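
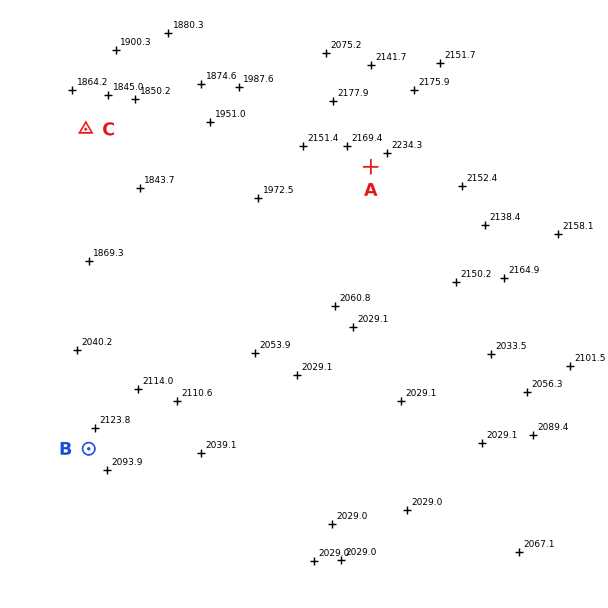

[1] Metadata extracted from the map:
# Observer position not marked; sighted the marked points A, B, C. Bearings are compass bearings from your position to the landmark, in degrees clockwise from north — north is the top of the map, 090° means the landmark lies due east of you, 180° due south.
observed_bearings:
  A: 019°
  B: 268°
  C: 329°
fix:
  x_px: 275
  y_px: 443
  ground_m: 2030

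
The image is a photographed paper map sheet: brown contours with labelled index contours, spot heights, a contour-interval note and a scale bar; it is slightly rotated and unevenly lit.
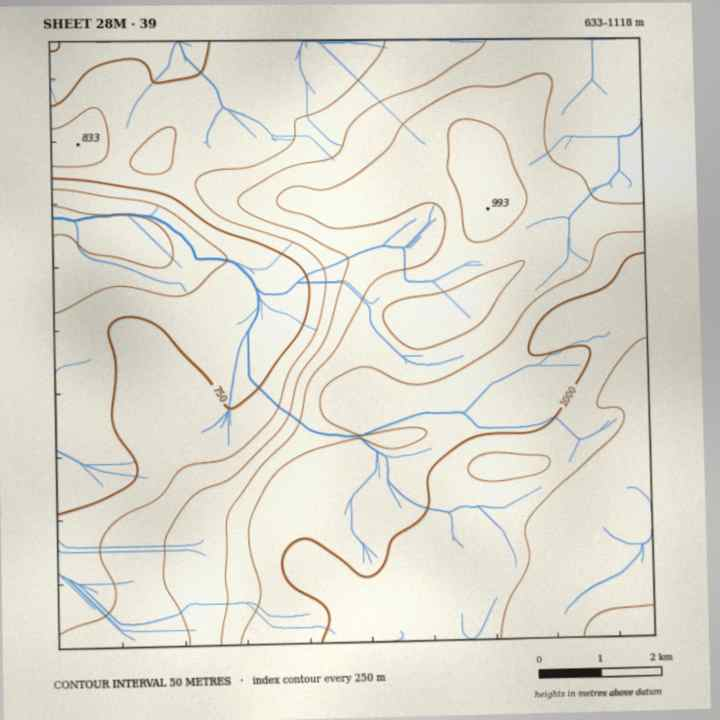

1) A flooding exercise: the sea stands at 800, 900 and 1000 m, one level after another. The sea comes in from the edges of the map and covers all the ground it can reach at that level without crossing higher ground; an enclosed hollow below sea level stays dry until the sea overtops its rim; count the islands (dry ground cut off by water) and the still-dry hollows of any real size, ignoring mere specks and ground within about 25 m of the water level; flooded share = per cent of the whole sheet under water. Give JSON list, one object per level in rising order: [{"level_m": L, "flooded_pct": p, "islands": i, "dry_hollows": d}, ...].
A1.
[{"level_m": 800, "flooded_pct": 30, "islands": 0, "dry_hollows": 0}, {"level_m": 900, "flooded_pct": 51, "islands": 0, "dry_hollows": 0}, {"level_m": 1000, "flooded_pct": 80, "islands": 0, "dry_hollows": 0}]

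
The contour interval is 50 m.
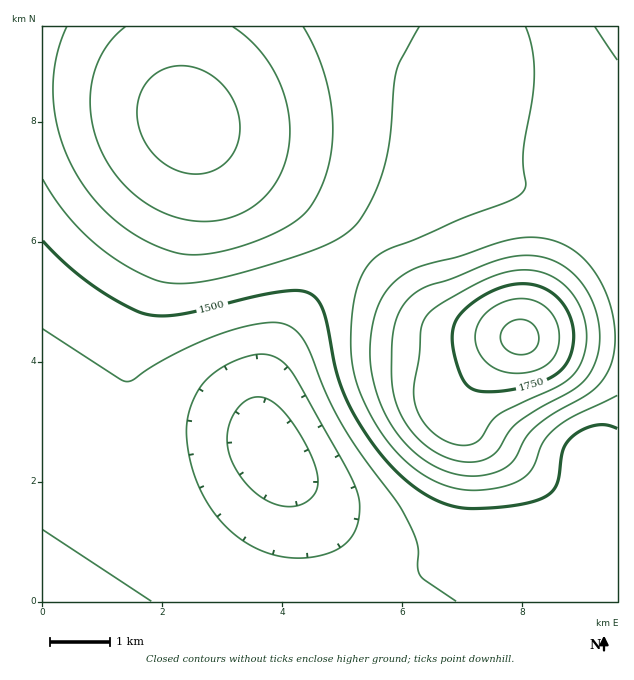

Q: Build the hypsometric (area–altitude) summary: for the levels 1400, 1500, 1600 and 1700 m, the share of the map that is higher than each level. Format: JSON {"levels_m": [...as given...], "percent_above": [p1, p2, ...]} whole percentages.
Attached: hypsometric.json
{"levels_m": [1400, 1500, 1600, 1700], "percent_above": [91, 62, 29, 9]}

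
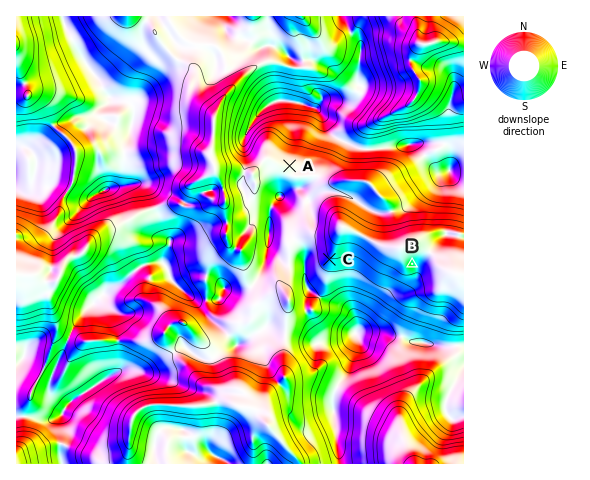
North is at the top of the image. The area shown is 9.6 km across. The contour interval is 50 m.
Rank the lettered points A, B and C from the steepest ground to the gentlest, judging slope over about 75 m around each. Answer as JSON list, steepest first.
["C", "B", "A"]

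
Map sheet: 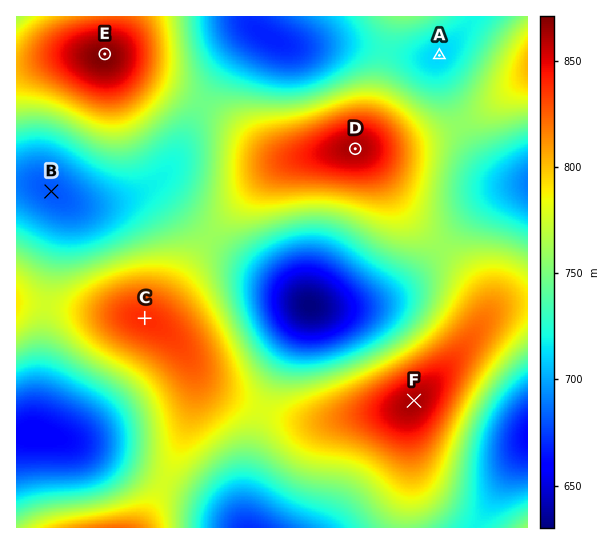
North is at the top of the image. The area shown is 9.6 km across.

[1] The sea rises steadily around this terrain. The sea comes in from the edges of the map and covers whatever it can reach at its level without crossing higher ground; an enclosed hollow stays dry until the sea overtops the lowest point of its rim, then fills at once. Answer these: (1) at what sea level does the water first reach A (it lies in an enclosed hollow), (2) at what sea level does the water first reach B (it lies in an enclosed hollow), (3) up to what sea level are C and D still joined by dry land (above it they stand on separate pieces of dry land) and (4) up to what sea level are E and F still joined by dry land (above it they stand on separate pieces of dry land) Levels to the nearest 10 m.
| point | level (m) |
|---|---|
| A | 720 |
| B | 690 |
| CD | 760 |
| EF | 750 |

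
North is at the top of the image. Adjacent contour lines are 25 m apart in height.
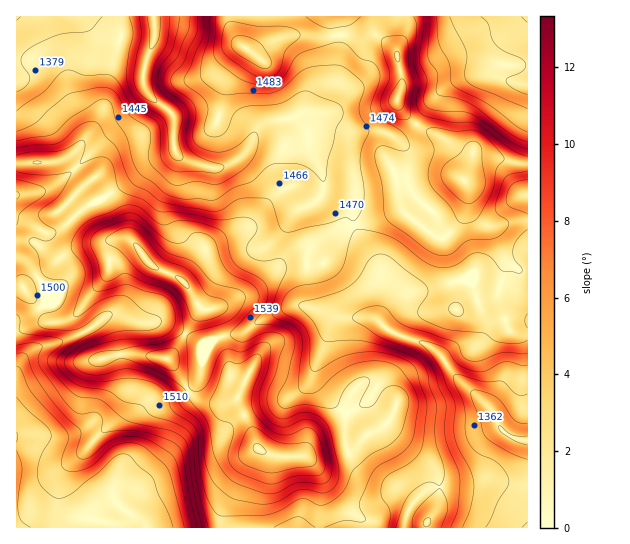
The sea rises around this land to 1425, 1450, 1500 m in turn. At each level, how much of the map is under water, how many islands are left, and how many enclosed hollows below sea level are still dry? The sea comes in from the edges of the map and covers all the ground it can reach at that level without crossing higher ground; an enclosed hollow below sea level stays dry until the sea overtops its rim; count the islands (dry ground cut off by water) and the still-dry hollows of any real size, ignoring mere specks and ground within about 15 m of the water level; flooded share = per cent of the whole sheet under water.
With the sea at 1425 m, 23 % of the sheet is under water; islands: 0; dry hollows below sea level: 0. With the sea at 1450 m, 34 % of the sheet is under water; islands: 0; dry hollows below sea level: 0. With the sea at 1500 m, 62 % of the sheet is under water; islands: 0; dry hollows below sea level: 0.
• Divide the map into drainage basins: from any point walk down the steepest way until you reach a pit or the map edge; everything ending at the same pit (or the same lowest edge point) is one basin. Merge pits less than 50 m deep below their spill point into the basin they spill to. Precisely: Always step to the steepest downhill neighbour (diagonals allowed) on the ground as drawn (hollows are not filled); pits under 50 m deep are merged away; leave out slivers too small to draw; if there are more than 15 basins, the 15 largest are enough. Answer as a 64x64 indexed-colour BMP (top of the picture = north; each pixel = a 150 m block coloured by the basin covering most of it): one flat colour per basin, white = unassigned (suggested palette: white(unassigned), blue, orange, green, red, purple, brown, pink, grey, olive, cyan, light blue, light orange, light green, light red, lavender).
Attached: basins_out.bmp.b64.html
<image width="64" height="64" href="data:image/bmp;base64,Qk12CAAAAAAAAHYAAAAoAAAAQAAAAEAAAAABAAQAAAAAAAAIAAATCwAAEwsAABAAAAAAAAAA////ALR3HwAOf/8ALKAsACgn1gC9Z5QAS1aMAMJ34wB/f38AIr28AM++FwDox64AeLv/AIrfmACWmP8A1bDFADMzMzMzMzMzMzMzMzMRERERERERERIiIiIiIiIiIiIiMzMzMzMzMzMzMzMzMxEREREREREREiIiIiIiIiIiIiIzMzMzMzMzMzMzMzMzERERERERERIiIiIiIiIiIiIiIjMzMzMzMzMzMzMzMzMxERERERERIiIiIiIiIiIiIiIiMzMzMzMzMzMzMzMzMzEREREREREiIiIiIiIiIiIiIiIzMzMzMzMzMzMzMzMzMxEREREREiIiIiIiIiIiIiIiIjMzMzMzMzMzMzMzMzMzEREREREiIiIiIiIiIiIiIiIiMzMzMzMzMzMzMzMzMzMxERERESIiIiIiIiIiIiIiIiIzMzMzMzMzMzMzMzMzMzERERESIiIiIiIiIiIiIiIiIjMzMzMzMzMzMzMzMzMzMxIiIhERESIiIiIiIiIiIiIiMzMzMzMzMzMzMzMzMzMzIiIiEREREiIiIiIiIiIiIiIzMzMzMzMzMzMzMzMzMzMiIiIhERERIiIiIiIiIiIiIjMzMzMzMzMzMzMzMzMzMiIiIiIRERIiIiIiIiIiIiIiMzMzMzMzMzMzMzMzMzMyIiIiIiEREiIiIiIiIiIiIiIzMzMzMzMzMzMzMzMzMyIiIiIiIhEiIiIiIiIiIiIiIjMzMzMzMzMzMzMzMzMzIiIiIiIiISIiIiIiIiIiIiIiMzMzMzMzMzMzMzMREREiIiIiIiIiIiIiIiIiIiIiIiIzMzMzMzMzMzMzMRERESIiIiIiIiIiIiIiIiIiIiIiIjMzMzMzMzMzMzMxERESIiIiIiIiIiIiIiIiIiIiIiIiMzMzMzMzMzMzMxERERIiIiIiIiIiIiIiIiIiIiIiIiIzMzMzMzMzMzMxEREREiIiIiIiIiIiIiIiIiIiIiIiIjMzMzMzMzMzMzEREREiIiIiIiIiIiIiIiIiIiIiIiIiMzMzMzMzMzMzMxERESIiIiIiIiIiIiIiIiIiIiIiIiIzMzMzMzMzMzMzMRERIiIiIiIiIiIiIiIiIiIiIiIiIjMzMzMzMzMzMzMxEREiIiIiIiIiIiIiIiIiIiIiIiIiMzMzMzMzMzMzMzMREiIiIiIiIiIiIiIiIiIiIiIiIiIzMzMzMzMzMzMzMxESIiIiIiIiIiIiIiIiIiIiIiIiIjMzMzMzMzMzMzMzMRIiIiIiIiIiIiIiIiIiIiIiIiIiMzMzMzMzMzMzMzMRERIiIiIiIiIiIiIiIiIiIiIiIiIzMzMzMzMzMzMzMxERERIiIiIiIiIiIiIiIiIiIiIiIjMzMzMzMzMzMzMxERERERIiIiIiIiIiIiIiIiIiIiIiMzMzMzMzMzMzMxERERERESIiIiIiIiIiIiIiIiIiIiIzMzMzMzMzMzMREREREREREiIiIiIiIiIiIiIiIiIiIjMzMzMzMzMzERERERERERERERESIiIiIiIiIiIiIiIiMzMzMzMzMzMRERERERERERERERIiIiIiIiIiIiIiIiIzMzMzMzMzMRERERERERERERERESIiIiIiIiIiIiIiIjMzMzMzERERERERERERERERERERIiIiIiIiESIiIiIiMzMzMxERERERERERERERERERERERIiIiIiEREiIiIiIzMzMxEREREREREREREREREREREREREiIiERERIhERETMzMxEREREREREREREREREREREREREREREREREhERERMzMzEREREREREREREREREREREREREREREREREREREREzMzMxERERERERERERERERERERERERERERERERERERETMzMzMRERERERERERERERERERERERERERERERERERERMzMzMzEREREREREREREREREREREREREREREREREREREzMzMzERERERERERERERERERERERERERERERERERERETMzMzERERERERERERERERERERERERERERERERERERERERERERERERERERERERERERERERERERERERERERREREQREREREREREREREREREREREREREREREREREREURERERBEREREREREREREREREREREREREREREREREREUREREREERERERERERERERERERERERERERERERERERFEREREREQRERERERERERERERERERERERERERERERERRERERERERBERERERERERERERERERERERERERERERERREREREREREERERERERERERERERERERERERERERERERREREREREREQRERERERERERERERERERERERERERERERFERERERERERBEREREREREREREREREREREREREREREREUREREREREREERERERERERERERERERERERERERERERERREREREREREQRERERERERERERERERERERERERERERERFERERERERERBEREREREREREREREREREREREREREREREUREREREREREERERERERERERERERERERERERERERERERREREREREREQRERERERERERERERERERERERERERERERRERERERERERBERERERERERERERERERERERERERERERFEREREREREREERERERERERERERERERERERERERERERREREREREREREQRERERERERERERERERERERERERERERFERERERERERERBEREREREREREREREREREREREREREREURERERERERERE"/>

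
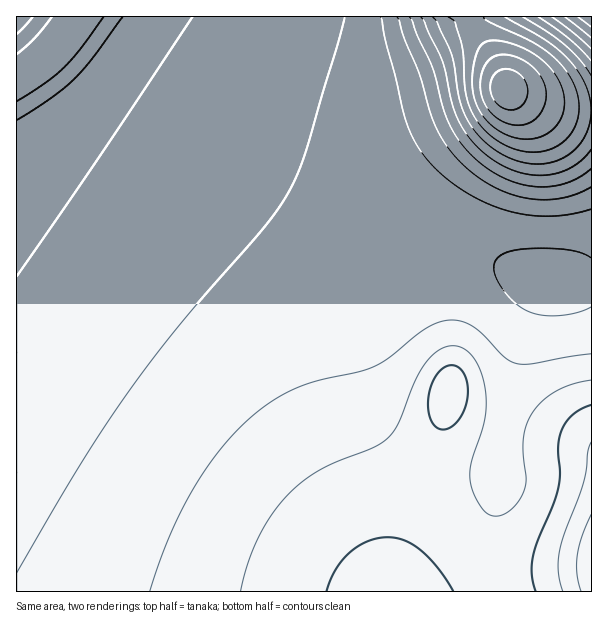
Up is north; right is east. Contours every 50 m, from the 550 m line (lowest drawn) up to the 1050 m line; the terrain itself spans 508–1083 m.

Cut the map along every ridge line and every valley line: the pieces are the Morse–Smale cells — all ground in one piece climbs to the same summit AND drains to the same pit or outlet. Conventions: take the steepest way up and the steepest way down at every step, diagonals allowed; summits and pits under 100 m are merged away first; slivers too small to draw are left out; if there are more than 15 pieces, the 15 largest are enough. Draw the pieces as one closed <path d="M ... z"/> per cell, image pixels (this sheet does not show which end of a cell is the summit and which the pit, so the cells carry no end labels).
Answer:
<path d="M95 72l-3 0-32 31-44 29 0 459 575 1 1-308-44-2-71-24-24-5-43-3-39-12-51-26-93-54-65-40z"/><path d="M468 16l-451 0-1 115 2 1 8-5 34-24 32-31 3 0 67 46 65 40 93 54 51 26 39 12 43 3 24 5 71 24 43 1 1-172-37-3-46-17-16-34-19-27z"/><path d="M591 16l-121 0-1 4 5 10 19 27 16 34 46 17 36 2z"/>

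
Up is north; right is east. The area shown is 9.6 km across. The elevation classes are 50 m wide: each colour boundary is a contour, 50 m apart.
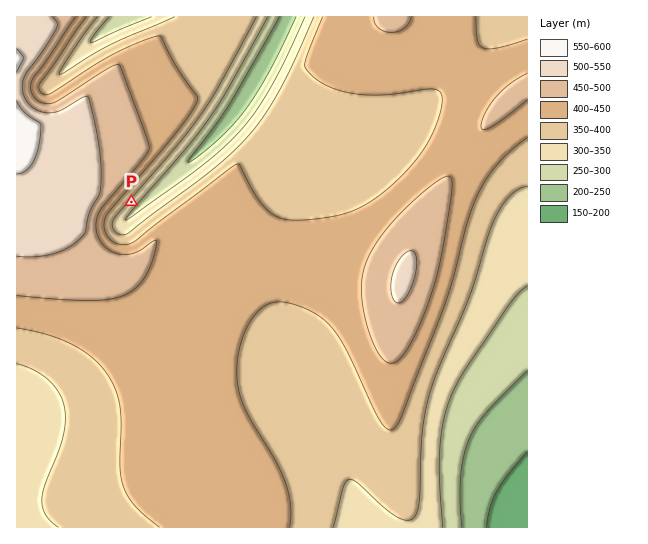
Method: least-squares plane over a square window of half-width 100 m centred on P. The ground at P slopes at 18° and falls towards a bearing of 131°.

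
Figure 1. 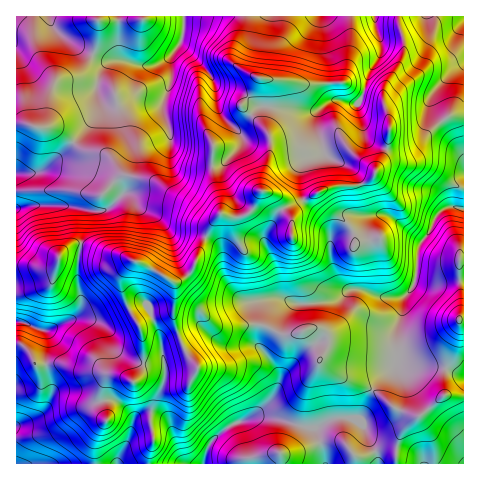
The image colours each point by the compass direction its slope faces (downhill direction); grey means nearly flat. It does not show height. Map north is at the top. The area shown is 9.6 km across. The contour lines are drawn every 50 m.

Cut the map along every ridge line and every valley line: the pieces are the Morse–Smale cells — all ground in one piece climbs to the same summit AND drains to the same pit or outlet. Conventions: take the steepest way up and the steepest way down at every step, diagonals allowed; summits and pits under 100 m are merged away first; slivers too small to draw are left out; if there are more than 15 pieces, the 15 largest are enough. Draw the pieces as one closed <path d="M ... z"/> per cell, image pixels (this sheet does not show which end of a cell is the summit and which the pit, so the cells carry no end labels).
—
<path d="M245 16l-228 0-1 107 40 6 24 19 29 8 14 19 32 7 53 35 8 0 5-4 7 4 17-1 8-7 7-16 5-2 12 8 15 23 3-15 10-8 28-13 27-1 13-7 14-28 2-31-5-18-3-3-24-7-13-9-36 3-21-5-23-1-9-2-19-11-4-9 13-24z"/><path d="M458 115l-7 0-10 6-22 22-7 4-17 2-5-2-1-4-17 35-12 7-27 1-28 13-10 8-3 15-15-23-12-8-5 2-7 16-5 5-6 3-14 0-7-4-10 12-20 47-9 8-8 3 4 14 21 12 12 14 10 5 37-4 23 10 12 0 15-5 11 0 4 2 5 6 0 10-9 14 1 2 15 11 37 16 7-9 14-12 3-7 2-37 4-13 1-13 12-18 2-26 4-12 9-12 6-15 6-6 10-4 12 2 0-91z"/><path d="M175 286l-3 26-18 5-16 8 5 15 0 27-6 11-4 4 13 8 7 12-3 21 4 18-5 14 1 9 246-1 0-14-13 0-7 5-12-28-7-6 4-2 11-28-37-16-15-11-1-2 9-14 0-10-5-6-4-2-11 0-15 5-12 0-23-10-37 4-10-5-12-14-19-11z"/><path d="M25 123l-9 1 1 142 35 2 6-5 2-10 6-5 9-4 6 0 62 19 30 19 9-2 9-8 16-40 10-16-11 0-13-11-38-23-32-7-14-19-29-8-24-19-15-1z"/><path d="M20 344l-4 0 1 120 132-1 0-8 5-14-4-18 3-21-2-5-8-10-19-11-26-5-14 0-22-7-26 1-6-12z"/><path d="M81 244l-10 1-11 8-10 31-22 8-12 2 0 49 6 2 8 8 6 12 26-1 22 7 14 0 10 3 12 1 14 6 9-14 0-27-2-11-15-27-5-16 0-8 12-18-15-6-15-2z"/><path d="M452 206l-10 4-6 6-6 15-10 14-5 36-12 18-1 13-6 18 0 32-3 7-9 6-11 14 22 19 19 8 7-1 24-20 19 1 0-76-5-1 3-12-3-47 5-2 0-49z"/><path d="M398 16l-152 0-1 17-12 21-1 7 7 7 19 10 29 2 21 5 36-3 13 9 21 5 5 4 1-10 15-23 5-17z"/><path d="M463 16l-64 1 0 8 5 17-1 14-19 34 0 13 5 16-1 24 3 5 12 1 9-2 7-4 16-17 13-10 16 0z"/><path d="M456 395l-14 1-21 19-11 7-8 9-6 17 20 7 7 9 40 0 1-67z"/><path d="M136 261l-3 0-10 12-2 13 11 28 5 9 3 1 14-7 18-5 3-8 0-20-14-10z"/><path d="M374 390l-6 8-7 20-4 2 7 6 12 28 7-5 13 0 6-18 15-14-22-9z"/><path d="M56 264l-4 4-35-2-1 27 12-1 22-8z"/><path d="M398 449l-2 0 1 15 25-1-6-8z"/><path d="M463 259l-4 1 3 44-2 15 4 0z"/>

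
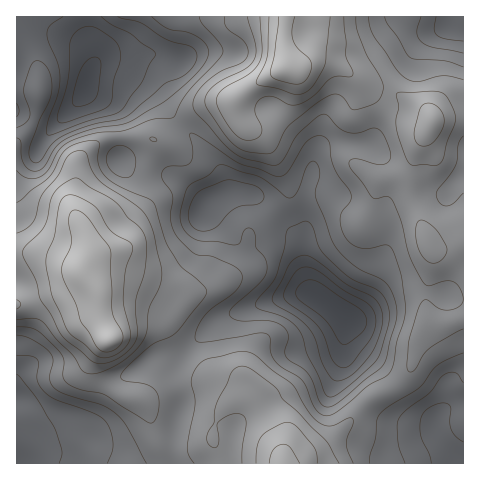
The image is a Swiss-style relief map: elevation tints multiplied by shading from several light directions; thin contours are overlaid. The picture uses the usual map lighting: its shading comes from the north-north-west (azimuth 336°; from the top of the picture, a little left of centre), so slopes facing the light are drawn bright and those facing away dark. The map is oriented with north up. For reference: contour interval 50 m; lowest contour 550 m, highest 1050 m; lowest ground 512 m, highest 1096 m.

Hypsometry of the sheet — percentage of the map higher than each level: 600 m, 96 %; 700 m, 83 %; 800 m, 59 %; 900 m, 24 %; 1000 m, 7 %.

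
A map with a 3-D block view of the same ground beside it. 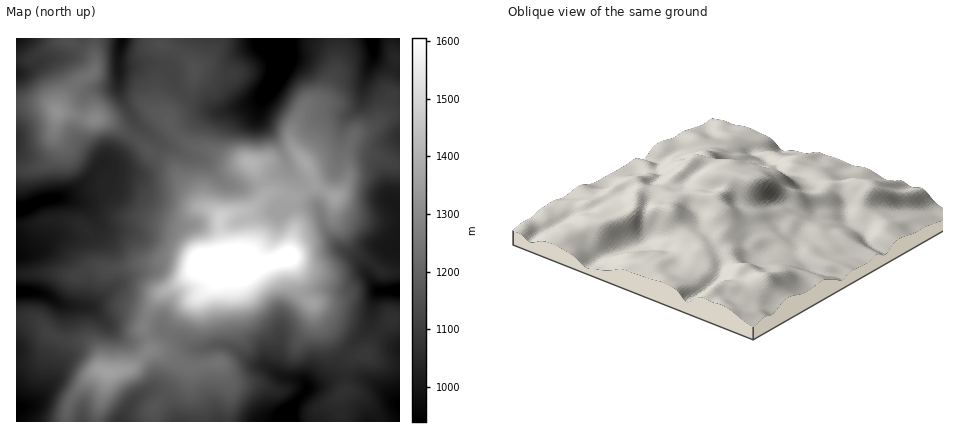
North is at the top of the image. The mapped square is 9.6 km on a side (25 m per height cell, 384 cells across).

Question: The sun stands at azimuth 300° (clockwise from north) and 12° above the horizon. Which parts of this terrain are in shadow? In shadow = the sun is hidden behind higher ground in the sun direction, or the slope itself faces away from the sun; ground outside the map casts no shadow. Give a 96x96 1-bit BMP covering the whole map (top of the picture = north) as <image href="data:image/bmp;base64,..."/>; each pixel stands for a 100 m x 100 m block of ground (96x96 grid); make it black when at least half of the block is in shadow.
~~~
<image width="96" height="96" href="data:image/bmp;base64,Qk2+BAAAAAAAAD4AAAAoAAAAYAAAAGAAAAABAAEAAAAAAIAEAAATCwAAEwsAAAIAAAAAAAAA////AAAAAAAAAgfwAAAD/HAAAAAAAgfwAAAD/nAAAAAAAwf4AAAD//gAAAAAAwP8AAAD/3gAAAAAAAP+AAAB/nwAAAAAAAP/AAAB/D4AAAAAAAH/gAAB/B4AAAAAAAH/4AAA8A4AAAAAAAH/8AAAYAAAAAAAAAD/8AAAAAAAAAAAAAB/8AAAAAAAAAAAAAA/8AAAAAAAAAAAAAAH4AAAAAAAAAAAAAAD4AABwAMAAAAAAAABwAABgAEAAAAAAAAAAAAAGAGAAAAAAAAAAAAAGAGAAAAAAAAAAAAAGAAAAAAAAAAAAAAAAAAAAAAAAAAAAAAAAgAA4AAAAAAAAAAAH+AB8AAAAAAAAAAAf/gA/AAAAAAAAAAH//4A/wAAAAAAAAB///4A/wAAAAAAAAH///8H/wAAAAAAAAP///8f/4AAAAAAAAf///8f//AAAAAAAAf///8f//gAAAAAAAf///8f//gAAAAAAAP///8P//gAAAAAAAHj//8H//gAAAAAAAAA//+H//wAAAAAAAAAf/////gAAAAAAAAAf/////kAAAAAAAAAf////+8AAAAAAAAAP////8cAAAAAAAAAH////4AAAAAAAAAAB////4AAAAAAAAAAAP///wAAAAAAAAAAAA///gAAAAAAAAAAAAf//AAAAAAAAAAAAAP//AAAAAAAAAAAAAP/+MAAAAAAAAAAAAH/9/AAAAAAAAAAAAH///AAAAAAAAAAAAH/v/gAAAAAAAAAAAH/P/4AAAAAAAAAAAH8P/8AAAAAAAAAAAD4P/8AAAAAAAAAAAB4H/8AAAAAAAAAAAAwf/4AAAAAAAAAAAAA//4AAAAAAAAAAAAA//4AAAAAAAAAAAAA//4AAAAAAAAAAAAAf/44AAAAAAAAAAAAf/4+AAAAAAAAAAAAP/weAAAAAAAAAAAAP/wOAAAAAAAAAAAAH/gABgAAAAAAAAAAD/AAD8AAAAAAAAAAD+AAB+AAAAAAAAAAD4AAB/AAAAAAAAAIBwAAA/gAAAAAAAAYBwAAAfwAAAAAAAAABgAAAfwAAAAAAAAABgAAAP4AAAAAAAAABAAAAP4AAAAAAAAABAAAAH8AAAAAAAAABAAAAH+AAAAAAAAAAAAAAD/AAAAAAAAAAAAAAB/AAAAAAAAAAAAAAB/gAAAAAAAAAAAAGA/gAAAAAAAAAAAAHAfAAAAAAAAAAAAACAPAAAAAAAAAAAAAAAAAAAAAAAAAAAAAAAAAAAAAAAAAAAAAAAAAAAAAAAAAAAAAAAAAAAACAAAAAAAAAAAAAAAH4AAAAAAAAAAAAAAD/AAAAAAAAAHgAAAB/wAAAAAAAAfgAAAB/wAAAAAAAA/gAAAA/4AAAAAAAA/gAAAAf4AABAAAAA/gAAAAP4AABgAAAAfgAAAAH4AABgAAAAfgAAAAAAAABwAAAAfgAAAAAAAABwAAAAfgAAAAAAAAAwAAAAfgAAAAAAAAAwAAAAfgAAAAAAAAAQAAAAPgAAABAAAAAQAAAAPgAAADgAAAAQAAAAPAAAAAAAAAAQA="/>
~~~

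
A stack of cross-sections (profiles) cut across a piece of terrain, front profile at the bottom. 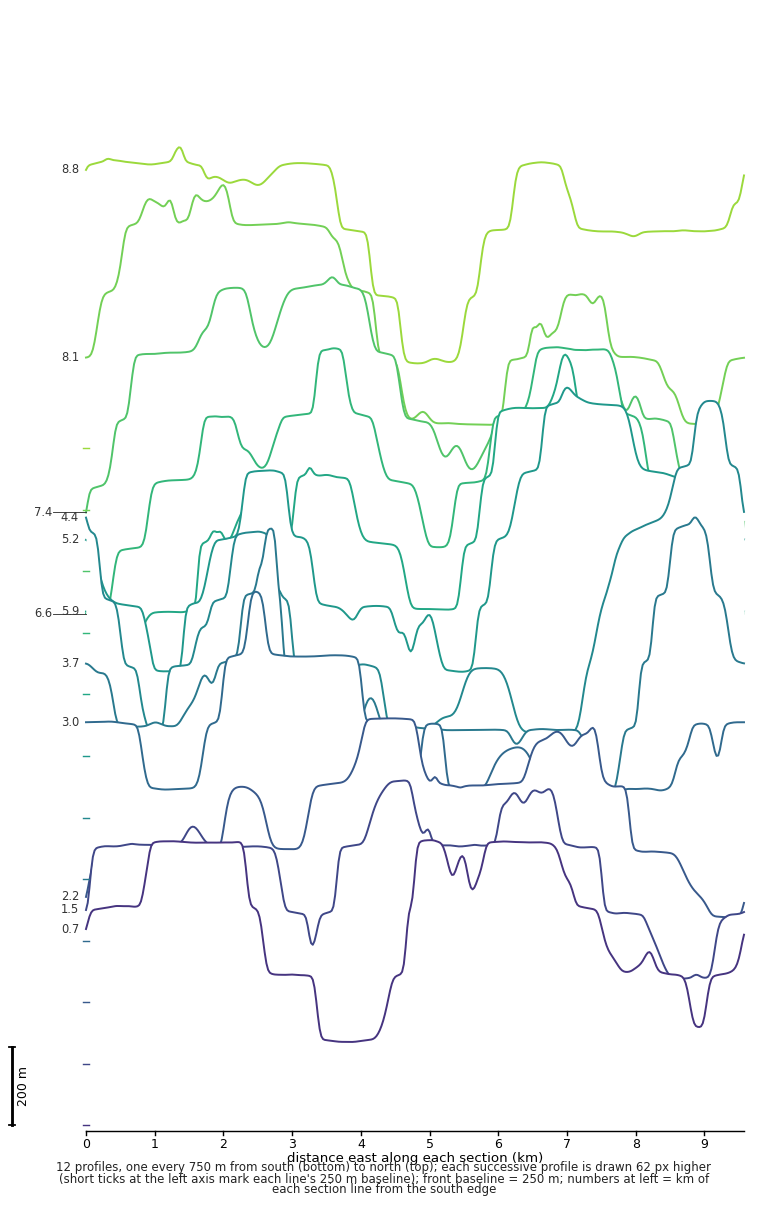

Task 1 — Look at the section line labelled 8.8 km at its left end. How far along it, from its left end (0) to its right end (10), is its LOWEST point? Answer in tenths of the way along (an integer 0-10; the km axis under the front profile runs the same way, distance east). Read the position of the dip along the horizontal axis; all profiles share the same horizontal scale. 5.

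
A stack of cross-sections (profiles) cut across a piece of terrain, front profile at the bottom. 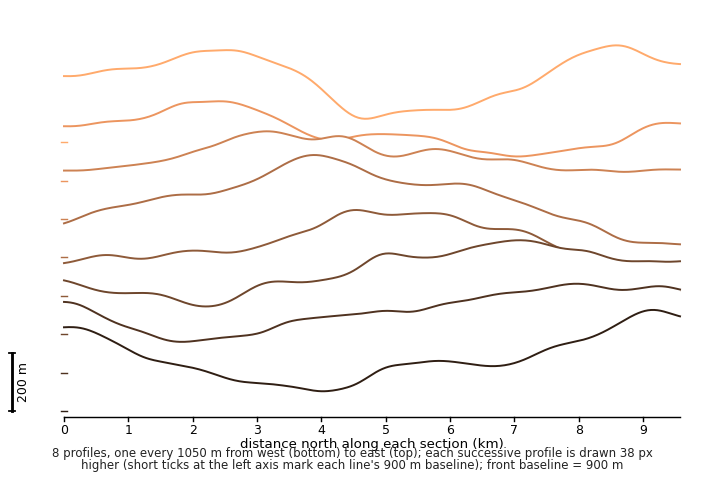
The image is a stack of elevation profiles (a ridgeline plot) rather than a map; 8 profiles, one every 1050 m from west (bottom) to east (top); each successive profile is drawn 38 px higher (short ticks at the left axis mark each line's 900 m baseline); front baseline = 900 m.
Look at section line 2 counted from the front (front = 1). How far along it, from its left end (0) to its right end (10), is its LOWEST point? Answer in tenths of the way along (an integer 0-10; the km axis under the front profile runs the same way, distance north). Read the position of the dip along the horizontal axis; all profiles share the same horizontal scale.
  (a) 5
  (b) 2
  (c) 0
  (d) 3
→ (b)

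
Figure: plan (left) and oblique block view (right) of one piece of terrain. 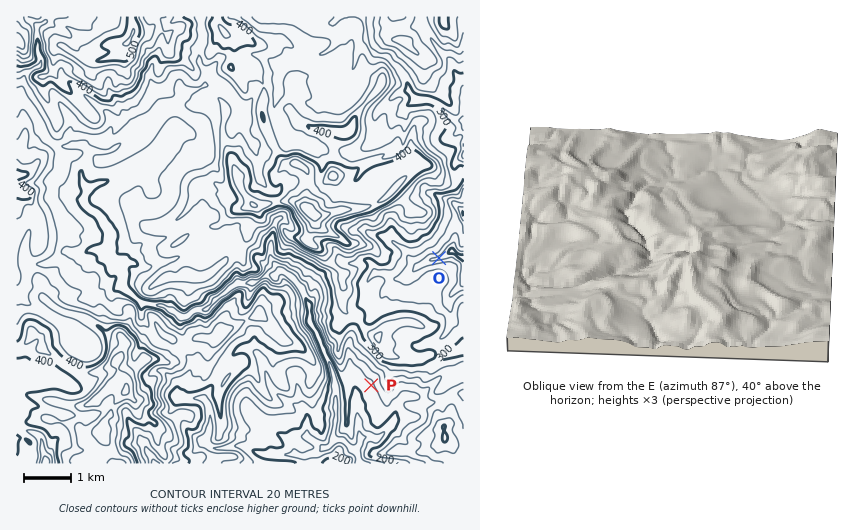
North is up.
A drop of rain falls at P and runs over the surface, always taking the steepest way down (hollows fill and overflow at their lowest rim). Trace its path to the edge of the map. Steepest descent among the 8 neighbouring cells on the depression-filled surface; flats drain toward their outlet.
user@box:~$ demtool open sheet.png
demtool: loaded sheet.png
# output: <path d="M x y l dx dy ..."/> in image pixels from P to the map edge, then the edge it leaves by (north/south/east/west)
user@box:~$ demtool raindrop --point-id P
<path d="M371 385l-7 7-4 1-4 4 1 22 1 1 0 12 2 1 0 12-3 2 1 16"/>
exit: south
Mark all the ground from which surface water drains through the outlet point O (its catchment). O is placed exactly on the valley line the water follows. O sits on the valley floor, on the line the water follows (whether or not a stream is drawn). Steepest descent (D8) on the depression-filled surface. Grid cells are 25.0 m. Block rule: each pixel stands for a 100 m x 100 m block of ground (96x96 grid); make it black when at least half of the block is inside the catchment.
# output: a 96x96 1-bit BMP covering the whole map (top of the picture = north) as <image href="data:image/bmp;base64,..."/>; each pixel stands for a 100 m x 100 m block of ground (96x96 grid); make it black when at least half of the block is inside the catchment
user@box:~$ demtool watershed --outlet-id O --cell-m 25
<image width="96" height="96" href="data:image/bmp;base64,Qk2+BAAAAAAAAD4AAAAoAAAAYAAAAGAAAAABAAEAAAAAAIAEAAATCwAAEwsAAAIAAAAAAAAA////AAAAAAAAAAAAAAAAAAAAAAAAAAAAAAAAAAAAAAAAAAAAAAAAAAAAAAAAAAAAAAAAAAAAAAAAAAAAAAAAAAAAAAAAAAAAAAAAAAAAAAAAAAAAAAAAAAAAAAAAAAAAAAAAAAAAAAAAAAAAAAAAAAAAAAAAAAAAAAAAAAAAAAAAAAAAAAAAAAAAAAAAAAAAAAAAAAAAAAAAAAAAAAAAAAAAAAAAAAAAAAAAAAAAAAAAAAAAAAAAAAAAAAAAAAAAAAAAAAAAAAAAAAAAAAAAAAAAAAAAAAAAAAAAAAAAAAAAAAAAAAAAAAAAAAAAAAAAAAAAAAAAAAAAAAAAAAAAAAAAAAAAAAAAAAAAAAAAAAAAAAAAAAAAAAAAAAAAAAAAAAAAAAAAAAAAAAAAAAAAAAAAAAAAAAAAAAAAAAAAAAAAAAAAAAAAAAAAAAAAAAAAAAAAAAAAAAAAAAAAAAAAAAAeAAAAAAAAAAAAAAA/AAAAAAAAAAAAAAA//AAAAAAAAAAAAAB//gAAAAAAAAAAAAH//wAAAAAAAAAAAAP//4AAAAAAAAAAAAP//4AAAAAAAAAAAAP//4AAAAAAAAAAAAP//4AAAAAAAAAAAAP//4AAAAAAAAAAAAP//4AAAAAAAAAAAAP//8AAAAAAAAAAAAP//8AAAAAAAAAAAAf//+AAAAAAAAAAAA///+AAAAAAAAAAAB///+AAAAAAAAAAAD///+AAAAAAAAAAAH///8AAAAAAAAAAAP///4AAAAAAAAAAAf///wAAAAAAAAAAA////gAAAAAAAAAAAf///AAAAAAAAAAAAf//+AAAAAAAAAAAAP//+AAAAAAAAAAAAP//+AAAAAAAAAAAAD//+AAAAAAAAAAAAAP/+AAAAAAAAAAAAAAP8AAAAAAAAAAAAAAD4AAAAAAAAAAAAAAAwAAAAAAAAAAAAAAAAAAAAAAAAAAAAAAAAAAAAAAAAAAAAAAAAAAAAAAAAAAAAAAAAAAAAAAAAAAAAAAAAAAAAAAAAAAAAAAAAAAAAAAAAAAAAAAAAAAAAAAAAAAAAAAAAAAAAAAAAAAAAAAAAAAAAAAAAAAAAAAAAAAAAAAAAAAAAAAAAAAAAAAAAAAAAAAAAAAAAAAAAAAAAAAAAAAAAAAAAAAAAAAAAAAAAAAAAAAAAAAAAAAAAAAAAAAAAAAAAAAAAAAAAAAAAAAAAAAAAAAAAAAAAAAAAAAAAAAAAAAAAAAAAAAAAAAAAAAAAAAAAAAAAAAAAAAAAAAAAAAAAAAAAAAAAAAAAAAAAAAAAAAAAAAAAAAAAAAAAAAAAAAAAAAAAAAAAAAAAAAAAAAAAAAAAAAAAAAAAAAAAAAAAAAAAAAAAAAAAAAAAAAAAAAAAAAAAAAAAAAAAAAAAAAAAAAAAAAAAAAAAAAAAAAAAAAAAAAAAAAAAAAAAAAAAAAAAAAAAAAAAAAAAAAAAAAAAAAAAAAAAAAAAAAAAAAAAAAAAAAAAAAAAAAAAAAAAAAAAAAAAAAAAAAAAAAAAAAAAAAAAAAAAAAAAAA="/>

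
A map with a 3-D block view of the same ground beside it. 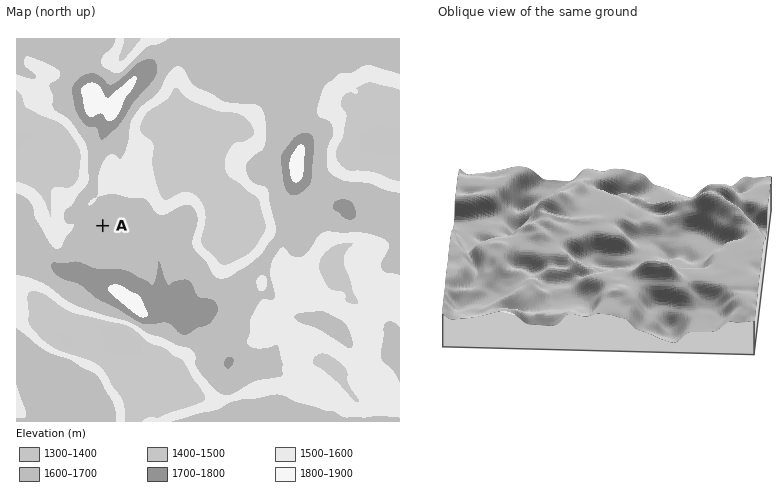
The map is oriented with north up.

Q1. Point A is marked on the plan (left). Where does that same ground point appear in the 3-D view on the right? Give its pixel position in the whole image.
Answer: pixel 615 202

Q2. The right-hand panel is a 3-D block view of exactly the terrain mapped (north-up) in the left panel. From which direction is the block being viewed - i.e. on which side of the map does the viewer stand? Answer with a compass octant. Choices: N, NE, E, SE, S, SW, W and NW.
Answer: E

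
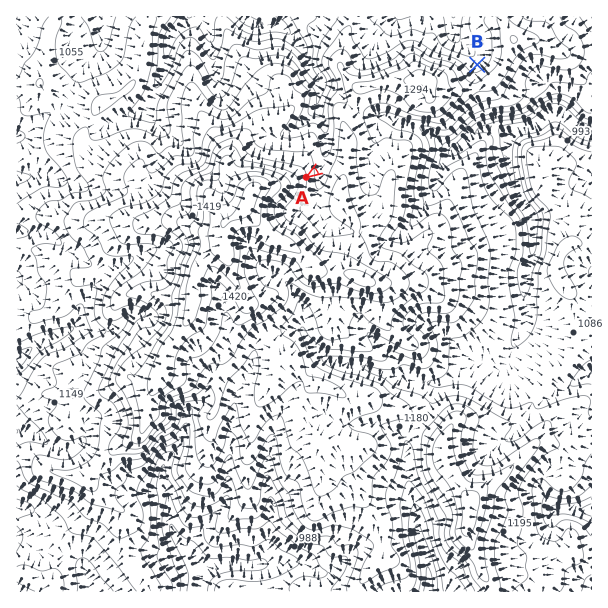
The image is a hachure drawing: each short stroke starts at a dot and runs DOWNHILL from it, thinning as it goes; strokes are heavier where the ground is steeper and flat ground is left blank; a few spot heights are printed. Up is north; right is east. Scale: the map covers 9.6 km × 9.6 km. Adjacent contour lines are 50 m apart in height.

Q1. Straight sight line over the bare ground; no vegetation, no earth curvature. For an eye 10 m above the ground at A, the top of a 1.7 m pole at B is hidden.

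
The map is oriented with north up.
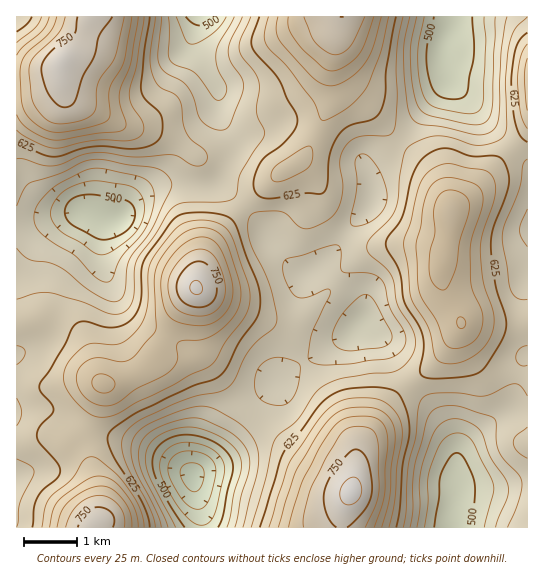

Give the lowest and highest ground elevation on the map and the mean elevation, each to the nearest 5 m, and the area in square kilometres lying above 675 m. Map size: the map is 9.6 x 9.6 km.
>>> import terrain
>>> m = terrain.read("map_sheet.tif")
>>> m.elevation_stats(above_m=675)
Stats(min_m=415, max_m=785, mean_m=615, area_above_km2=18.3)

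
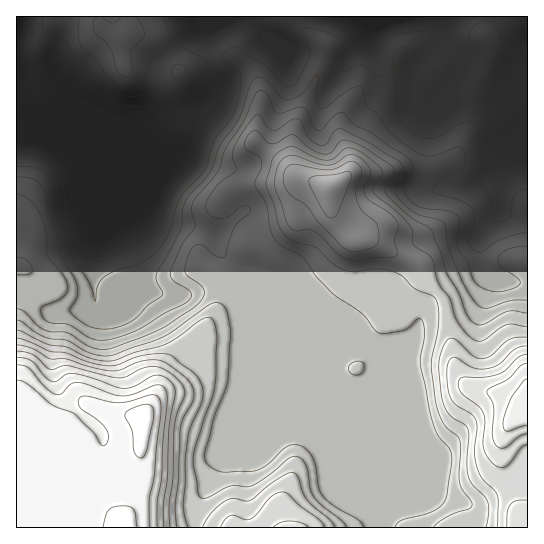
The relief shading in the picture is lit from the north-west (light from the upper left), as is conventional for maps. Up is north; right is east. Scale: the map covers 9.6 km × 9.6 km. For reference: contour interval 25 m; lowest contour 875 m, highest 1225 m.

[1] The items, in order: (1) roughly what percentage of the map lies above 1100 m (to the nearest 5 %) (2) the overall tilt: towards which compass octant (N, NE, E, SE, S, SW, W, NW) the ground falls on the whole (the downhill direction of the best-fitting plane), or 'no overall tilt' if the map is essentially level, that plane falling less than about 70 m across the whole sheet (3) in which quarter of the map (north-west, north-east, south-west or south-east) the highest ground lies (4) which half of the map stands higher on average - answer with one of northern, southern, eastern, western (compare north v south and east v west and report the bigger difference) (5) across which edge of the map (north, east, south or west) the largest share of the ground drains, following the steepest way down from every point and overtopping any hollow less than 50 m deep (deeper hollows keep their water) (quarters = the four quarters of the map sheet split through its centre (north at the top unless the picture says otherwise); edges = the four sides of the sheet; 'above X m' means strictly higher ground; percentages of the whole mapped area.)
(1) Ground above 1100 m makes up about 15 % of the sheet.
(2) The general tilt is down to the north (the land rises towards the south).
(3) The highest point lies in the south-west quarter of the map.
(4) On average the southern half of the map is the higher ground.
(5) Most of the ground drains across the western edge.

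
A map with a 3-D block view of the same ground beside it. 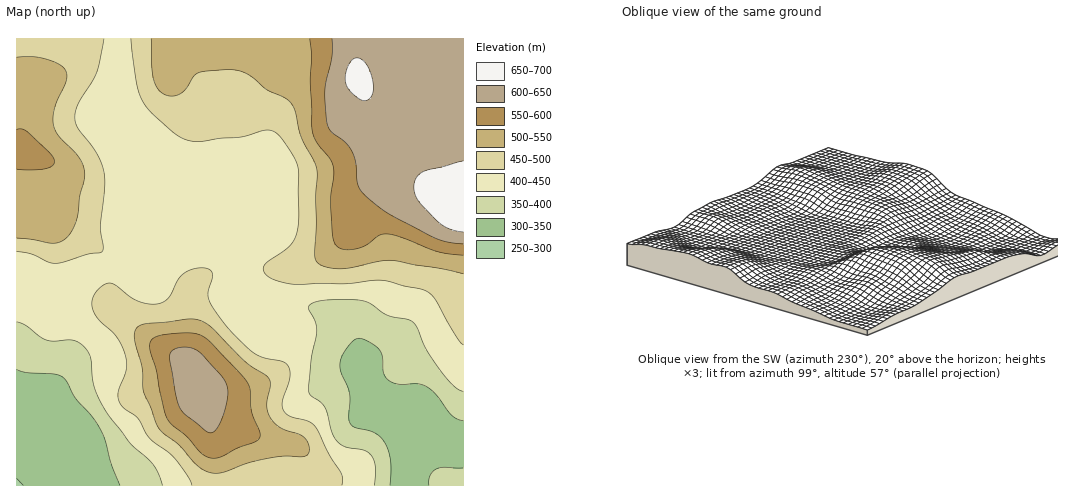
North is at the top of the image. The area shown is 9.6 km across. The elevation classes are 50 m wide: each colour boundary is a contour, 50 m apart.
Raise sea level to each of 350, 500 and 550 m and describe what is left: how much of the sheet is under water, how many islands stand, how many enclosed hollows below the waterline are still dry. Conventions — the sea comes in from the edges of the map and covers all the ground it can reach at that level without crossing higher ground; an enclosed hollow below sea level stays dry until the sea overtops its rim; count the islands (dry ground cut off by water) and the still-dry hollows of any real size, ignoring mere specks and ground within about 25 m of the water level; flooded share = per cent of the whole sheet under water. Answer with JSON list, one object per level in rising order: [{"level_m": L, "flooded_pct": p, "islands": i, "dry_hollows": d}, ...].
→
[{"level_m": 350, "flooded_pct": 9, "islands": 0, "dry_hollows": 0}, {"level_m": 500, "flooded_pct": 66, "islands": 1, "dry_hollows": 0}, {"level_m": 550, "flooded_pct": 80, "islands": 1, "dry_hollows": 0}]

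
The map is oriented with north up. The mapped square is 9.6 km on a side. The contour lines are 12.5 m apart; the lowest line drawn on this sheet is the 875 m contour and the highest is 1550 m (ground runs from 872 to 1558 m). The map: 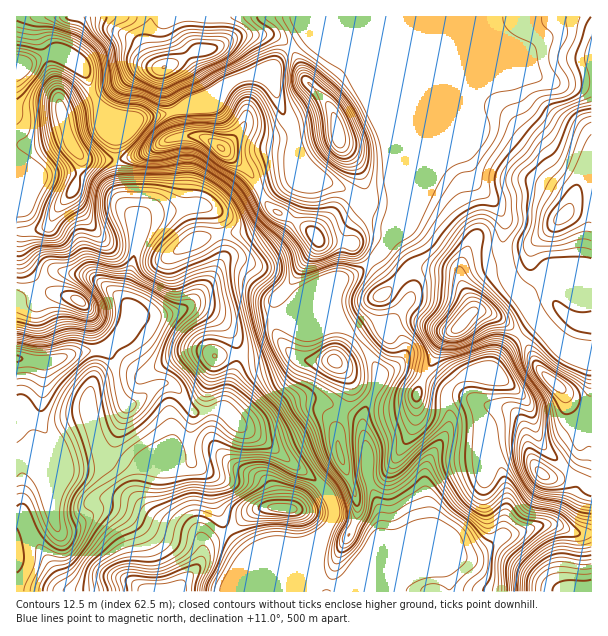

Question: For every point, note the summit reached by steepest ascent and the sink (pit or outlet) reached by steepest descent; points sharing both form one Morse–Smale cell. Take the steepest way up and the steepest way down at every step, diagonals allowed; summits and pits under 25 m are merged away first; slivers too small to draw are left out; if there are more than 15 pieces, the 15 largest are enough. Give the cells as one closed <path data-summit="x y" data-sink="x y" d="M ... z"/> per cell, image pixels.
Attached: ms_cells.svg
<path data-summit="461 326" data-sink="17 359" d="M591 16l-240 0-1 8 4 8 14 22 24 60 0 44 5 30 0 24-5 15 4 7-10 12-26 25-51 21-10 9-26-24-16-11-18-7-12 0-7 4 3-5-3-34-3-9-7-7-15-3-51 11-6 6 0 20-12 45 0 13 4 8 0 7-6 17-20 17-26 3-25 9-21 0-15-3-1 70 16-7 7-9 3 13 12 23 21-12 38-12 9-10 3-5-4 14 0 17 5 7 11 11 21 12 15 0 15-6 4-3 0-50 14 1 18-4 6-27 8-21 0-10-4-14-10-12-12-11 21 12 37-7 59 1 9 3 23 22 18 27 0 10-13 27-4 14-3-4-32-15-24-5-18 6-25 17-19 5 29 19 23 19 21 14 11 11 7 14 2 13-15 24-3 24-9 21 0 6 142 1 1-7-6-15-20 0 34-14 15-2 25-14 6-6 2-45-16-51-7-6-31-2-7 4 5-9-4-33 12-13 9-5 12 0 12-4 14-20 31-27 0-5-8-19-16-15-2-6-6-26 1-31-7-15-23-23-11-31-6 0-19 10 25-61 13-16 11-5 21-1 16-6 32 11 34-2z"/><path data-summit="153 591" data-sink="17 359" d="M123 412l-10 12-38 12-21 12-12-23-3-13-7 9-16 8 1 163 290-1 0-6 9-21 2-24-16 7-23 0-24 11-4 0-23-27-8-15-6-18 0-13-3-8-20-15-18 8-15 0-21-12-16-18z"/><path data-summit="564 215" data-sink="17 359" d="M530 73l-21 6-15 0-17 6-13 16-24 60 18-9 6 1 11 30 23 23 6 10 0 36 8 32 12 10 17 27 17 17 17 10 16 1 1-266-35 1z"/><path data-summit="221 147" data-sink="17 359" d="M263 74l-12 0-15 5-27 19-35 12-2 3 8 25-15 2-21 14-16 4-9 0-3 3 5 36 3 7 12 15 1 7 2-7 5-3 42-10 15-1 17 6 7 0 48-25 22-9-1-48-12-19-10-29z"/><path data-summit="338 135" data-sink="17 359" d="M312 36l-4 0-11 7-13 11-14 16-10 4 9 4 5 6 8 26 12 19 1 23 7 12 19 17 23 7 28 24 21 8 4-8 0-24-3-11-2-33-26-67-6-9-7-1-19-16-3-4 1-5-11-2z"/><path data-summit="164 68" data-sink="17 359" d="M350 16l-198 0-4 14 0 17 8 16 7 5 0 15 10 29 36-14 27-19 15-5 9 0 10-4 14-16 24-18 24 6-1 5 13 14 18 10 30 73 0-30-24-60-14-22z"/><path data-summit="285 509" data-sink="17 359" d="M221 409l-28 4-3 15 0 28 2 6 19 15 3 8 2 19 12 27 23 27 4 0 24-11 23 0 16-7 16-24 0-9-9-18-11-11-21-14-23-19-27-17z"/><path data-summit="335 360" data-sink="17 359" d="M284 318l-24 1-21 6-6 0-14-7-2 0 13 14 8 18-2 16-6 15-6 27-2 2 15 14 9 2 23-10 22-14 15-4 21 5 32 15 3 4 4-14 13-27 0-10-12-20-29-29-9-3z"/><path data-summit="72 146" data-sink="17 62" d="M57 54l-7 0-24 10-10-1 1 169 19-2 13-5 6-13 21-27 5-28 8 3 27-1 0-19-2-9-8-18-6-5-9-18-7-21-10-8z"/><path data-summit="317 237" data-sink="17 359" d="M296 152l-2 26-21 8-43 24-18 0 5 5 3 9 3 18-1 19 5-2 12 0 21 9 13 9 26 24 7-7 27-11 7-5 6-47 4-7 17-15-23-21-23-7-19-17z"/><path data-summit="554 383" data-sink="17 359" d="M534 312l2 11-31 27-14 20-16 5 26 4 8 5 17 17 4 7 5 21 7 17 32 33 3 6-3 10-14 23-8 6 24 10 15 0 1-184-11-1-14-5-9-6z"/><path data-summit="72 146" data-sink="17 359" d="M83 157l-3 1 0 10-4 17-21 27-6 13-13 5-20 3 1 67 13-6 21-20 11-3 27 5 13 7 25 20-1-16 12-45-2-23-14-18-6-40-27-1z"/><path data-summit="164 68" data-sink="17 62" d="M150 16l-133 0-1 46 2 2 8 0 24-10 12 1 12 6 10 8 16 39 5 4 9 4 17 4 37-6 4-3 0-3-9-25 0-15-7-5-8-16z"/><path data-summit="542 474" data-sink="17 359" d="M474 374l-7 0-9 5-12 13 0 12 4 7 0 14-4 7 6-2 21 0 10 2 7 6 16 51-2 45 12 0 41-12 17-27 3-7-3-9-32-33-7-17-5-21-4-7-22-21z"/><path data-summit="591 591" data-sink="17 359" d="M555 524l-12 0-21 8-18 3-31 19-15 2-31 13 17 1 6 22 141 0 1-58-16 0z"/>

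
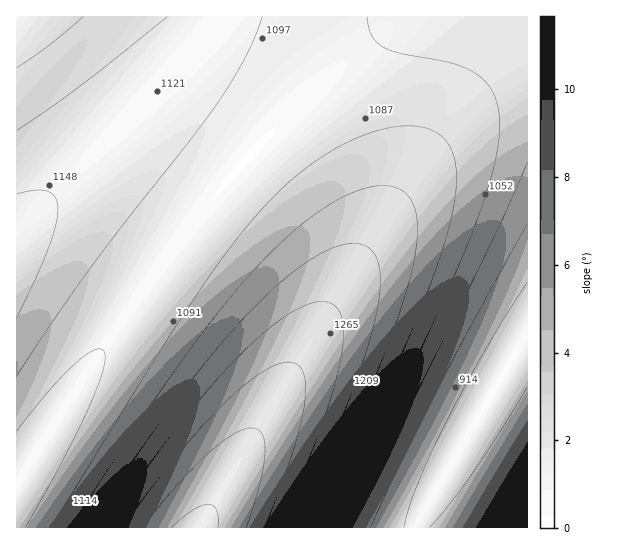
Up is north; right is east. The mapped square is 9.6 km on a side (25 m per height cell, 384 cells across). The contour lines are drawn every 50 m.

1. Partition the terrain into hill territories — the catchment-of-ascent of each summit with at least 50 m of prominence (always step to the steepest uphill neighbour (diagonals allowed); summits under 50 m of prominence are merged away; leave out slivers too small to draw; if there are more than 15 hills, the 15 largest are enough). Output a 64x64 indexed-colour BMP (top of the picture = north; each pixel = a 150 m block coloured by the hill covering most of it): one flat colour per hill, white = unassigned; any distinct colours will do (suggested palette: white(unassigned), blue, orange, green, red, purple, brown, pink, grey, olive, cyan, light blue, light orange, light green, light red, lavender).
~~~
<image width="64" height="64" href="data:image/bmp;base64,Qk12CAAAAAAAAHYAAAAoAAAAQAAAAEAAAAABAAQAAAAAAAAIAAATCwAAEwsAABAAAAAAAAAA////ALR3HwAOf/8ALKAsACgn1gC9Z5QAS1aMAMJ34wB/f38AIr28AM++FwDox64AeLv/AIrfmACWmP8A1bDFABEREREREREREREREREREREREREREREREREzMzMzMzMzERERERERERERERERERERERERERERERERERMzMzMzMzMREREREREREREREREREREREREREREREREREzMzMzMzMxERERERERERERERERERERERERERERERERERMzMzMzMzEREREREREREREREREREREREREREREREREREzMzMzMzMRERERERERERERERERERERERERERERERERERMzMzMzMyERERERERERERERERERERERERERERERERERETMzMzMzIRERERERERERERERERERERERERERERERERERMzMzMzMiERERERERERERERERERERERERERERERERERETMzMzMyIhERERERERERERERERERERERERERERERERERMzMzMzIiERERERERERERERERERERERERERERERERERETMzMzMiIhERERERERERERERERERERERERERERERERERMzMzMyIiERERERERERERERERERERERERERERERERERETMzMzIiIhEREREREREREREREREREREREREREREREREREzMzMiIiIRERERERERERERERERERERERERERERERERETMzMyIiIhEREREREREREREREREREREREREREREREREREzMzIiIiIRERERERERERERERERERERERERERERERERETMzMiIiIiEREREREREREREREREREREREREREREREREREzMyIiIiIRERERERERERERERERERERERERERERERERERMzIiIiIiEREREREREREREREREREREREREREREREREREzMiIiIiIhERERERERERERERERERERERERERERERERERMyIiIiIiEREREREREREREREREREREREREREREREREREzIiIiIiIhERERERERERERERERERERERERERERERERERMiIiIiIiIRERERERERERERERERERERERERERERERERESIiIiIiIhERERERERERERERERERERERERERERERERERIiIiIiIiIREREREREREREREREREREREREREREREREREiIiIiIiIiERERERERERERERERERERERERERERERERESIiIiIiIiIRERERERERERERERERERERERERERERERERIiIiIiIiIiEREREREREREREREREREREREREREREREREiIiIiIiIiIhERERERERERERERERERERERERERERERESIiIiIiIiIiERERERERERERERERERERERERERERERERIiIiIiIiIiIhEREREREREREREREREREREREREREREREiIiIiIiIiIiIRERERERERERERERERERERERERERERESIiIiIiIiIiIiERERERERERERERERERERERERERERERIiIiIiIiIiIiIREREREREREREREREREREREREREREREiIiIiIiIiIiIiERERERERERERERERERERERERERERESIiIiIiIiIiIiIhERERERERERERERERERERERERERERIiIiIiIiIiIiIiIREREREREREREREREREREREREREREiIiIiIiIiIiIiIhERERERERERERERERERERERERERESIiIiIiIiIiIiIiIRERERERERERERERERERERERERERIiIiIiIiIiIiIiIiEREREREREREREREREREREREREREiIiIiIiIiIiIiIiIhERERERERERERERERERERERERESIiIiIiIiIiIiIiIiIRERERERERERERERERERERERERIiIiIiIiIiIiIiIiIiEREREREREREREREREREREREREiIiIiIiIiIiIiIiIiIRERERERERERERERERERERERESIiIiIiIiIiIiIiIiIiERERERERERERERERERERERERIiIiIiIiIiIiIiIiIiIhEREREREREREREREREREREREiIiIiIiIiIiIiIiIiIiIRERERERERERERERERERERESIiIiIiIiIiIiIiIiIiIiERERERERERERERERERERERIiIiIiIiIiIiIiIiIiIiIhEREREREREREREREREREREiIiIiIiIiIiIiIiIiIiIiIRERERERERERERERERERESIiIiIiIiIiIiIiIiIiIiIiERERERERERERERERERERIiIiIiIiIiIiIiIiIiIiIiIhEREREREREREREREREREiIiIiIiIiIiIiIiIiIiIiIiIRERERERERERERERERESIiIiIiIiIiIiIiIiIiIiIiIiERERERERERERERERERIiIiIiIiIiIiIiIiIiIiIiIiIhEREREREREREREREREiIiIiIiIiIiIiIiIiIiIiIiIiIRERERERERERERERESIiIiIiIiIiIiIiIiIiIiIiIiIiIRERERERERERERERIiIiIiIiIiIiIiIiIiIiIiIiIiIiEREREREREREREREiIiIiIiIiIiIiIiIiIiIiIiIiIiIhERERERERERERESIiIiIiIiIiIiIiIiIiIiIiIiIiIiIRERERERERERERIiIiIiIiIiIiIiIiIiIiIiIiIiIiIiEREREREREREREiIiIiIiIiIiIiIiIiIiIiIiIiIiIiIiERERERERERESIiIiIiIiIiIiIiIiIiIiIiIiIiIiIiIhERERERERER"/>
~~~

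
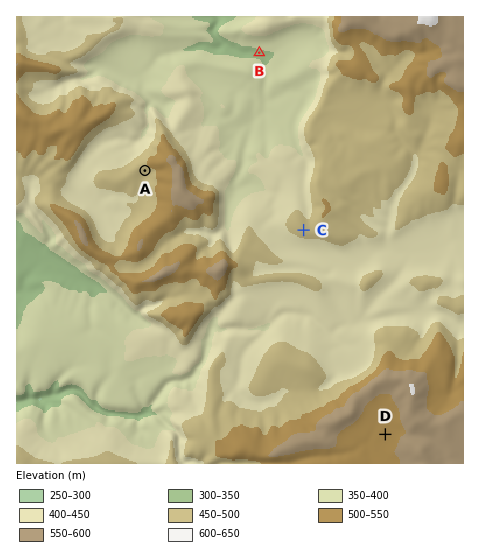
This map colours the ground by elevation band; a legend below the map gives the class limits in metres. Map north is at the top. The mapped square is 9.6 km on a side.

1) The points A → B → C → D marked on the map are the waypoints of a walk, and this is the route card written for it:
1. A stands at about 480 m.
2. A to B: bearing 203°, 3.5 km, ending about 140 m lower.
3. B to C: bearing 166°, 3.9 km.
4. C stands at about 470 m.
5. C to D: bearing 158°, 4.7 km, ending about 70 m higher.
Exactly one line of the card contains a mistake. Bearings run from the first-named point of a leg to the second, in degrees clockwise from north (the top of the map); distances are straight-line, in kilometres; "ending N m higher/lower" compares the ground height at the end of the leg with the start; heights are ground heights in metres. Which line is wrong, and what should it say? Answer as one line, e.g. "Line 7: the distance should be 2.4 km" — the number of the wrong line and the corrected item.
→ Line 2: the bearing should be 044°.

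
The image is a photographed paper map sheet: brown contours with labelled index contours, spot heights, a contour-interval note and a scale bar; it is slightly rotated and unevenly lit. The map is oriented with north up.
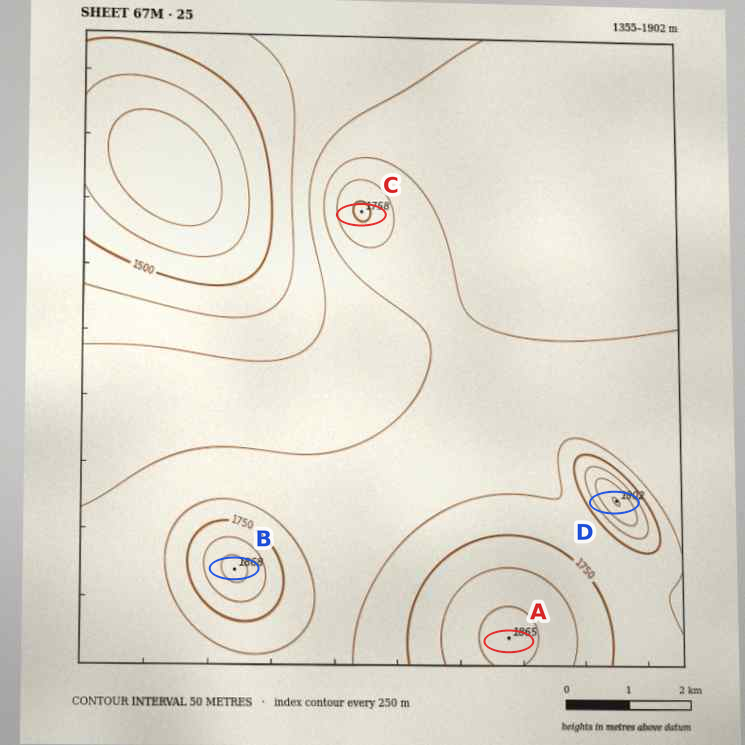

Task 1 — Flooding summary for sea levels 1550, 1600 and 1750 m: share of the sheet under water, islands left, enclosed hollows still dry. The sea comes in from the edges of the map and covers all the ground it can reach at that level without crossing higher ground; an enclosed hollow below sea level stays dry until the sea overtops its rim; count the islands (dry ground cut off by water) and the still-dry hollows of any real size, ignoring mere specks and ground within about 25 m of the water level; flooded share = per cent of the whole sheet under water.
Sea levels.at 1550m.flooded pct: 15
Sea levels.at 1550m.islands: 0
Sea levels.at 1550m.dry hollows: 0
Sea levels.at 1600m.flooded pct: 22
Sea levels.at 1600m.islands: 0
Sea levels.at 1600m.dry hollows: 0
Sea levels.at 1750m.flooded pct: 91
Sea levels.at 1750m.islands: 2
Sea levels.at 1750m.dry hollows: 0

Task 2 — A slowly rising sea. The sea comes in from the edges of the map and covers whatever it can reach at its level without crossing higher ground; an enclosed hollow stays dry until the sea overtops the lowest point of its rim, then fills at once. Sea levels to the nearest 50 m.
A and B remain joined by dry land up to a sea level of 1700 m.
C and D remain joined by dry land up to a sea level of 1650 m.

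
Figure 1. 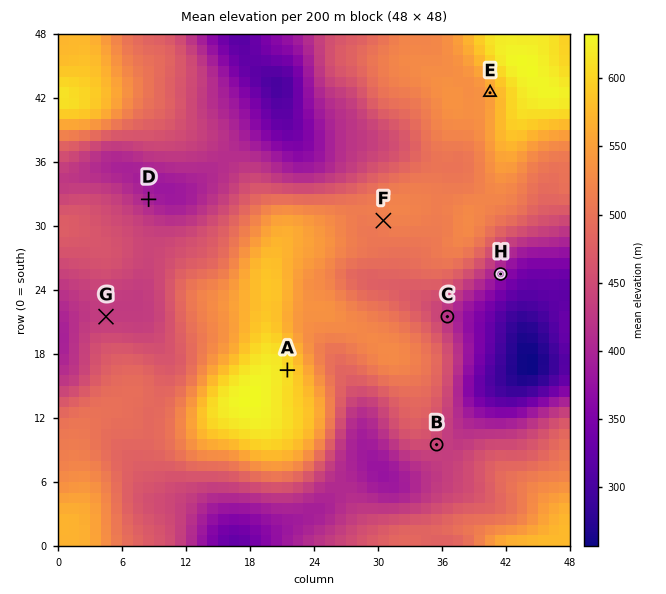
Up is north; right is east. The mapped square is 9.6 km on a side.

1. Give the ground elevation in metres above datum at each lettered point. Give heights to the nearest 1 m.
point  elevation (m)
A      608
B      442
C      420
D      397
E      550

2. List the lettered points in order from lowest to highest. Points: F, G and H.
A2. H G F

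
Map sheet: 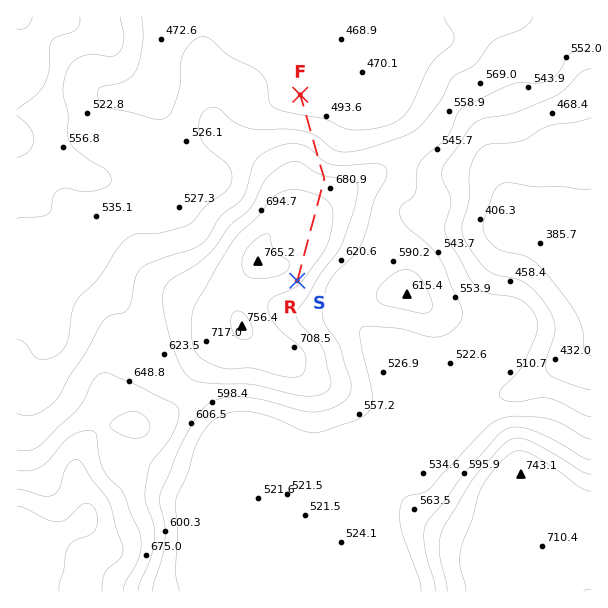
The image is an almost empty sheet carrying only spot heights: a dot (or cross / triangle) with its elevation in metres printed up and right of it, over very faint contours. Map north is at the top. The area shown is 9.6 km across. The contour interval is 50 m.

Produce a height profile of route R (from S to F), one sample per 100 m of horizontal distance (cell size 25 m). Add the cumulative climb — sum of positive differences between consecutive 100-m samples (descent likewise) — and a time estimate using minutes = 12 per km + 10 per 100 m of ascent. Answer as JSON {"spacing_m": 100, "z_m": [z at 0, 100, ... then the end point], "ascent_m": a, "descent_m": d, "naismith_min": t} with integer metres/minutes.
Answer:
{"spacing_m": 100, "z_m": [714, 724, 730, 734, 736, 736, 734, 731, 727, 723, 720, 716, 713, 709, 704, 697, 686, 671, 653, 635, 619, 606, 595, 584, 572, 557, 540, 523, 507, 494, 485, 479, 476, 476], "ascent_m": 22, "descent_m": 260, "naismith_min": 41}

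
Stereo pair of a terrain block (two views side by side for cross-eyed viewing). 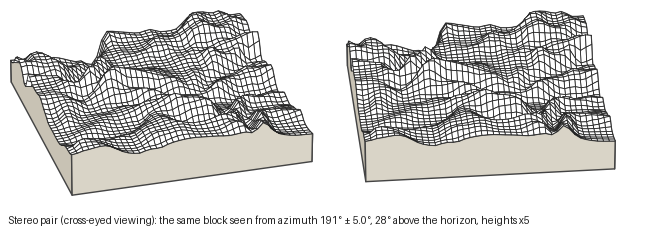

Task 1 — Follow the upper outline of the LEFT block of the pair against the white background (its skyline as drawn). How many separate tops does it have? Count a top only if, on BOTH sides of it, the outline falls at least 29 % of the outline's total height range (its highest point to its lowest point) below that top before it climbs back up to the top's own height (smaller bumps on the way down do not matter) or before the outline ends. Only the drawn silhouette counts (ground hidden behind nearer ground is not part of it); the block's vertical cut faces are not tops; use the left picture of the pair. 1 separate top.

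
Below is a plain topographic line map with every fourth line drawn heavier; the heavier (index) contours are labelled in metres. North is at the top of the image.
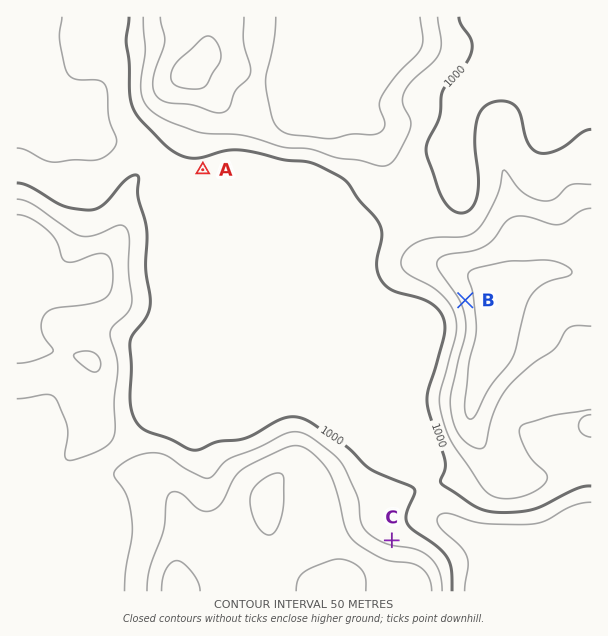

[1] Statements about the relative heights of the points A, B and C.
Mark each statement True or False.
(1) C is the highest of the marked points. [False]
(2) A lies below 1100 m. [True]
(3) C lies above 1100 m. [False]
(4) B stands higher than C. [True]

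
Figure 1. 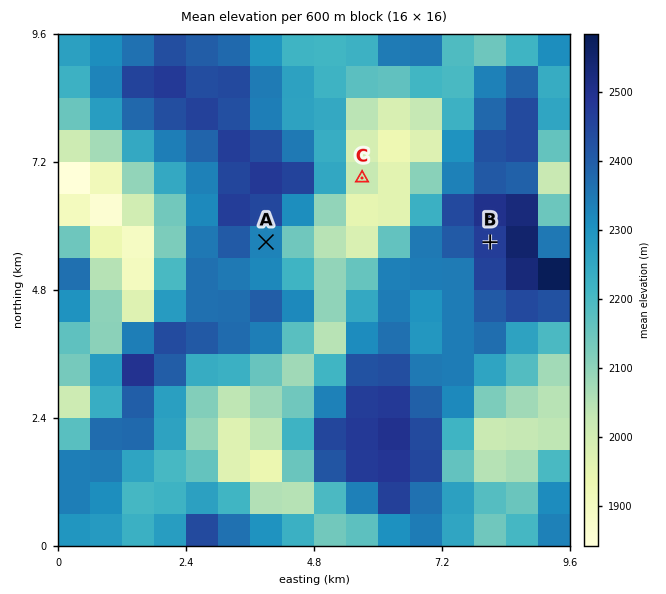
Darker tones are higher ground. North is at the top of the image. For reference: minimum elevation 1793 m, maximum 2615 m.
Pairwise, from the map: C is below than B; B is above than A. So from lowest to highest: C A B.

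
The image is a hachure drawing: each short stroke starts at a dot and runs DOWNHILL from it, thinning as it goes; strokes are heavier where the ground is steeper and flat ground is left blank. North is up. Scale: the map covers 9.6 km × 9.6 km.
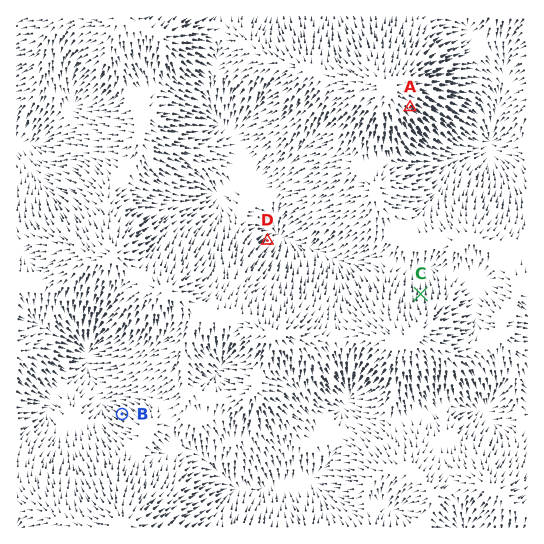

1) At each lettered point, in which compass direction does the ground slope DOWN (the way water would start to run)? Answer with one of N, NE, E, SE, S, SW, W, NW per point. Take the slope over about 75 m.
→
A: SE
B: NW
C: N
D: NE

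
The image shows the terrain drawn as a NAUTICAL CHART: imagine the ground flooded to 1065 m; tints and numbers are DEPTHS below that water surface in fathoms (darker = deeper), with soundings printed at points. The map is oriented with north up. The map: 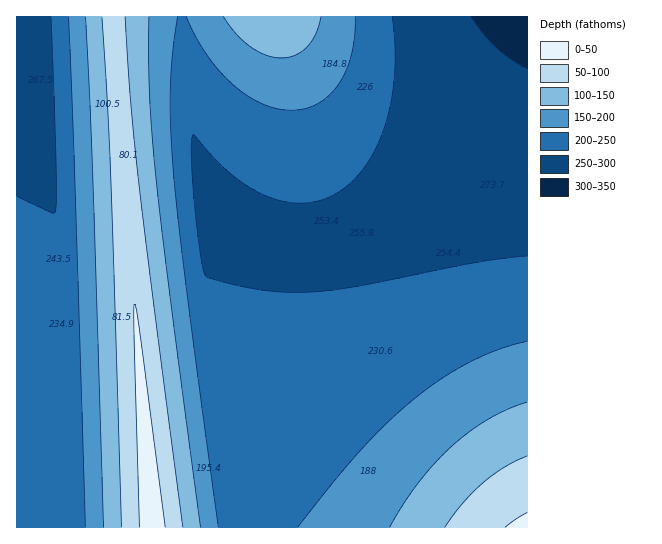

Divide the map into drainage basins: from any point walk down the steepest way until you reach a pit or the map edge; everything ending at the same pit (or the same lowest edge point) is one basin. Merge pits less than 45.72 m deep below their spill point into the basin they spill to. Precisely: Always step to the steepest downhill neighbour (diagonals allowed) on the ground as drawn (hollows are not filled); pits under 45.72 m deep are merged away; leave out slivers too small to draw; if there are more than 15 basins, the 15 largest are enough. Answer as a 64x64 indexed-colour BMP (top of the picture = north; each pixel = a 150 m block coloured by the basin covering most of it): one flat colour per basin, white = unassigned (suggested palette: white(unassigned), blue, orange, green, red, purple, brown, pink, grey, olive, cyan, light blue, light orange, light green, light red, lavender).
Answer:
<image width="64" height="64" href="data:image/bmp;base64,Qk12CAAAAAAAAHYAAAAoAAAAQAAAAEAAAAABAAQAAAAAAAAIAAATCwAAEwsAABAAAAAAAAAA////ALR3HwAOf/8ALKAsACgn1gC9Z5QAS1aMAMJ34wB/f38AIr28AM++FwDox64AeLv/AIrfmACWmP8A1bDFACIiIiIiIiIiIRERERERERERERERERERERERERERERERIiIiIiIiIiIhEREREREREREREREREREREREREREREREiIiIiIiIiIiERERERERERERERERERERERERERERERESIiIiIiIiIiIRERERERERERERERERERERERERERERERIiIiIiIiIiIhEREREREREREREREREREREREREREREREiIiIiIiIiIiERERERERERERERERERERERERERERERESIiIiIiIiIiERERERERERERERERERERERERERERERERIiIiIiIiIiIREREREREREREREREREREREREREREREREiIiIiIiIiIhERERERERERERERERERERERERERERERESIiIiIiIiIiERERERERERERERERERERERERERERERERIiIiIiIiIiIREREREREREREREREREREREREREREREREiIiIiIiIiIhERERERERERERERERERERERERERERERESIiIiIiIiIiERERERERERERERERERERERERERERERERIiIiIiIiIiIREREREREREREREREREREREREREREREREiIiIiIiIiIhERERERERERERERERERERERERERERERESIiIiIiIiIiERERERERERERERERERERERERERERERERIiIiIiIiIiIREREREREREREREREREREREREREREREREiIiIiIiIiIhERERERERERERERERERERERERERERERESIiIiIiIiIiERERERERERERERERERERERERERERERERIiIiIiIiIiEREREREREREREREREREREREREREREREREiIiIiIiIiIRERERERERERERERERERERERERERERERESIiIiIiIiIhERERERERERERERERERERERERERERERERIiIiIiIiIiEREREREREREREREREREREREREREREREREiIiIiIiIiIRERERERERERERERERERERERERERERERESIiIiIiIiIhERERERERERERERERERERERERERERERERIiIiIiIiIiEREREREREREREREREREREREREREREREREiIiIiIiIiIRERERERERERERERERERERERERERERERESIiIiIiIiIhERERERERERERERERERERERERERERERERIiIiIiIiIiEREREREREREREREREREREREREREREREREiIiIiIiIiIRERERERERERERERERERERERERERERERESIiIiIiIiIhERERERERERERERERERERERERERERERERIiIiIiIiIhEREREREREREREREREREREREREREREREREiIiIiIiIiERERERERERERERERERERERERERERERERESIiIiIiIiIRERERERERERERERERERERERERERERERERIiIiIiIiIhEREREREREREREREREREREREREREREREREiIiIiIiIiERERERERERERERERERERERERERERERERESIiIiIiIiIRERERERERERERERERERERERERERERERERIiIiIiIiIhEREREREREREREREREREREREREREREREREiIiIiIiIiERERERERERERERERERERERERERERERERESIiIiIiIiIRERERERERERERERERERERERERERERERERIiIiIiIiIhEREREREREREREREREREREREREREREREREiIiIiIiIiERERERERERERERERERERERERERERERERESIiIiIiIiIRERERERERERERERERERERERERERERERERIiIiIiIiIhEREREREREREREREREREREREREREREREREiIiIiIiIhERERERERERERERERERERERERERERERERESIiIiIiIiERERERERERERERERERERERERERERERERERIiIiIiIiIREREREREREREREREREREREREREREREREREiIiIiIiIhERERERERERERERERERERERERERERERERESIiIiIiIiERERERERERERERERERERERERERERERERERIiIiIiIiIREREREREREREREREREREREREREREREREREiIiIiIiIhERERERERERERERERERERERERERERERERESIiIiIiIiERERERERERERERERERERERERERERERERERIiIiIiIiIREREREREREREREREREREREREREREREREREiIiIiIiIhERERERERERERERERERERERERERERERERESIiIiIiIiERERERERERERERERERERERERERERERERERIiIiIiIiIREREREREREREREREREREREREREREREREREiIiIiIiIhERERERERERERERERERERERERERERERERESIiIiIiIhERERERERERERERERERERERERERERERERERIiIiIiIiEREREREREREREREREREREREREREREREREREiIiIiIiIRERERERERERERERERERERERERERERERERESIiIiIiIhERERERERERERERERERERERERERERERERERIiIiIiIiEREREREREREREREREREREREREREREREREREiIiIiIiIRERERERERERERERERERERERERERERERERESIiIiIiIhERERERERERERERERERERERERERERERERER"/>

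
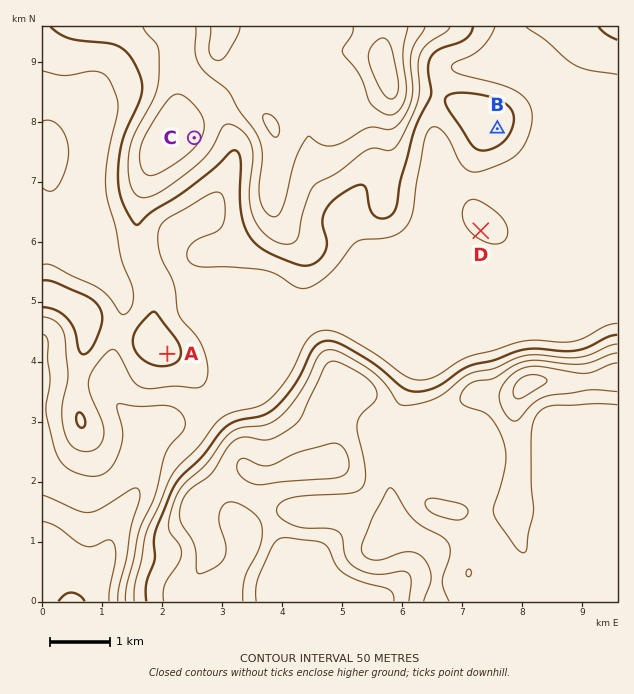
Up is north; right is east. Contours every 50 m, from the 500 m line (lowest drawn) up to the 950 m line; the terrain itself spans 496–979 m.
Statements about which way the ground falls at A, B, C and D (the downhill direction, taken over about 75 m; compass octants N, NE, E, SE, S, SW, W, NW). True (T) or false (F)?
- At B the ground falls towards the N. F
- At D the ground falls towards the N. F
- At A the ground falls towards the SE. T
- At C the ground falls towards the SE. T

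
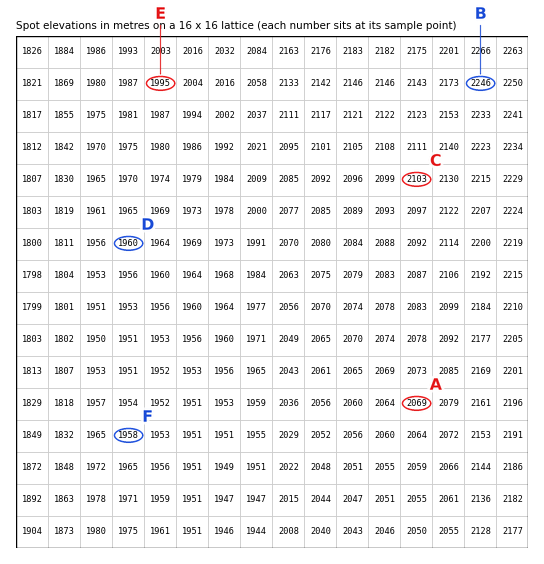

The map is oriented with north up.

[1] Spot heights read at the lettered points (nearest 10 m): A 2070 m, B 2250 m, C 2100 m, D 1960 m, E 1990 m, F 1960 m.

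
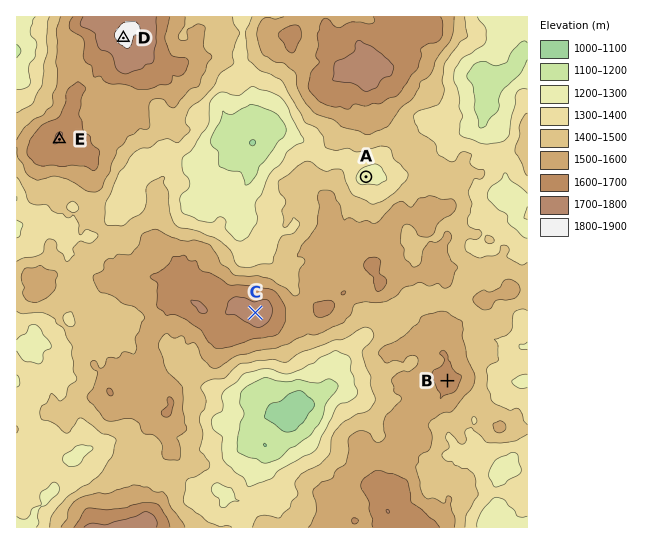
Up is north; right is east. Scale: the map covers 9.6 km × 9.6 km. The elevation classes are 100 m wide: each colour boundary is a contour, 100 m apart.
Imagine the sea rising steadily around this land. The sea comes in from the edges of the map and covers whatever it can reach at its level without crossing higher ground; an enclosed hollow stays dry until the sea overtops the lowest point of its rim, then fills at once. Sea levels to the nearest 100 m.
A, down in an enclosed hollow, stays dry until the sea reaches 1400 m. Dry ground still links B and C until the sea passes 1500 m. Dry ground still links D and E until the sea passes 1600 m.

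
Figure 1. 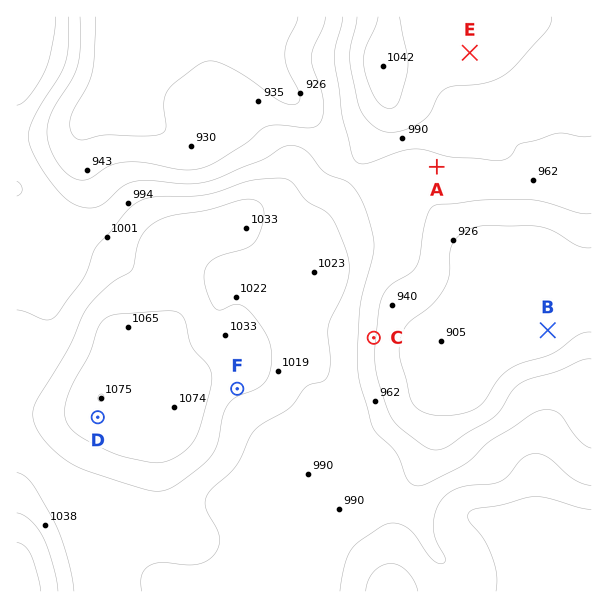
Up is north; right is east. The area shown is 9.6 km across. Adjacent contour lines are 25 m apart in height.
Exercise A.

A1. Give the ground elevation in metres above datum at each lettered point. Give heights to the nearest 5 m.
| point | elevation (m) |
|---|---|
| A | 965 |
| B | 905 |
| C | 955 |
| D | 1070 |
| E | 1015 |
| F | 1030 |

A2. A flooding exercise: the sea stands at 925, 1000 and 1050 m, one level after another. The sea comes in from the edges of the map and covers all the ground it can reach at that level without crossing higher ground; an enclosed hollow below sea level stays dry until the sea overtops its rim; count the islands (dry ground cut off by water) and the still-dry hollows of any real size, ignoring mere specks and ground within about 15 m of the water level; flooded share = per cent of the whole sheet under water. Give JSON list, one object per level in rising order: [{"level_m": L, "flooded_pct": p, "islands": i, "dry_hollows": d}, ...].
[{"level_m": 925, "flooded_pct": 13, "islands": 0, "dry_hollows": 0}, {"level_m": 1000, "flooded_pct": 59, "islands": 0, "dry_hollows": 0}, {"level_m": 1050, "flooded_pct": 94, "islands": 1, "dry_hollows": 0}]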